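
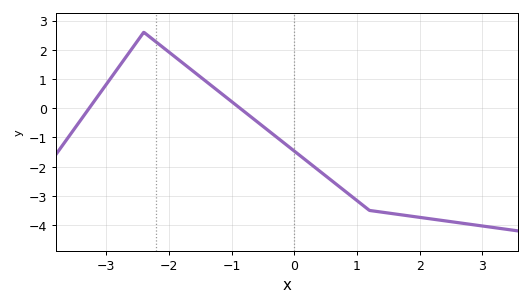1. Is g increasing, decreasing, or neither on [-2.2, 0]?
decreasing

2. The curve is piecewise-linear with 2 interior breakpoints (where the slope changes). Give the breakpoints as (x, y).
(-2.4, 2.6); (1.2, -3.5)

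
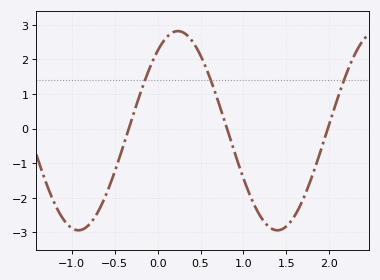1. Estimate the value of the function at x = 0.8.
0.1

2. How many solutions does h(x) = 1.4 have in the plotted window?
3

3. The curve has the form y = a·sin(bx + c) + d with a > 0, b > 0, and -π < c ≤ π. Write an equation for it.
y = 2.88sin(2.7x + 0.93) - 0.06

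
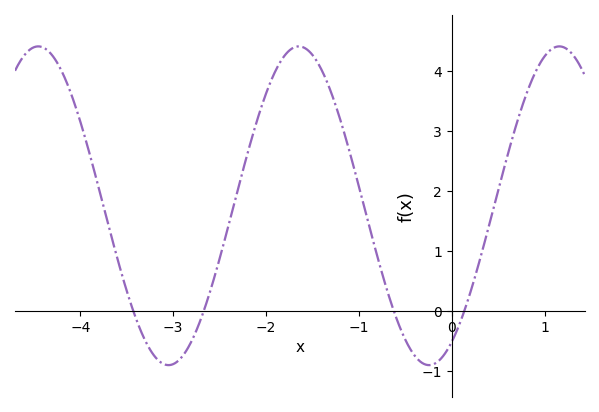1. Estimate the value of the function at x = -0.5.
-0.488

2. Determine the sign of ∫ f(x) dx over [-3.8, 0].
positive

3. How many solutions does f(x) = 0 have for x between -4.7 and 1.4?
4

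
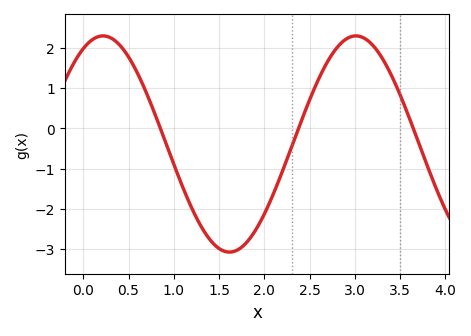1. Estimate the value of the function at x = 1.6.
-3.1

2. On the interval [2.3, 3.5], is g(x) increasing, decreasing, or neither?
neither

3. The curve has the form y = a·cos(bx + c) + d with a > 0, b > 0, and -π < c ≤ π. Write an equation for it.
y = 2.69cos(2.2x - 0.49) - 0.39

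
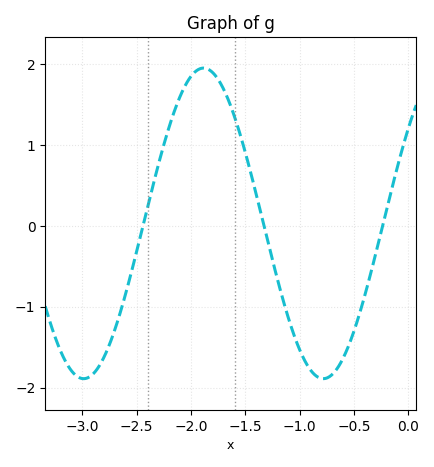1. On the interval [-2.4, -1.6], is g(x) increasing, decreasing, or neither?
neither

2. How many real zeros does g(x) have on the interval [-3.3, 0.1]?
3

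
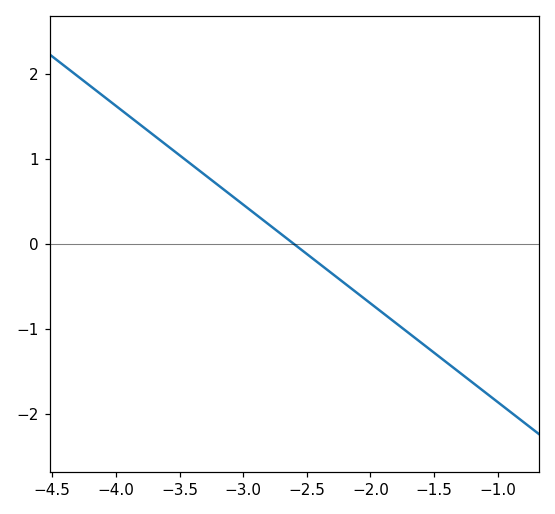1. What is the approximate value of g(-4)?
1.62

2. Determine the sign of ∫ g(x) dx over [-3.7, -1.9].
positive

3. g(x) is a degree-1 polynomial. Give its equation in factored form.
y = -1.16(x + 2.6)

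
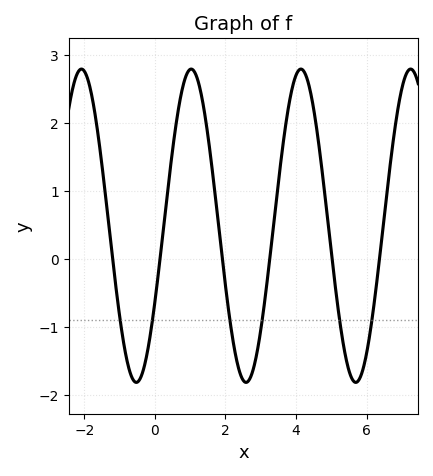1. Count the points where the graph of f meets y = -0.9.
6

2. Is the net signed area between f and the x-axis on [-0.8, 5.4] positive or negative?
positive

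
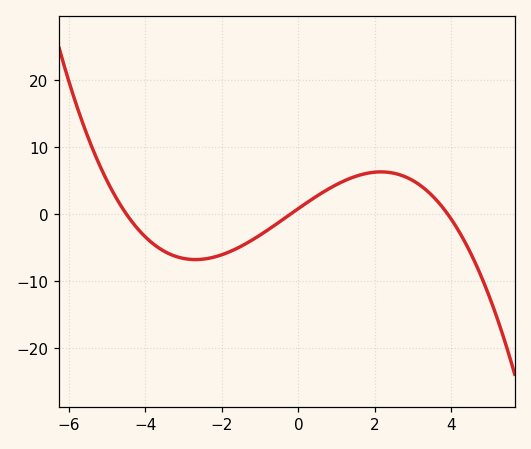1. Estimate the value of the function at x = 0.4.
2.37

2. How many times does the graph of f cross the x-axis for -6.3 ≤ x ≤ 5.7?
3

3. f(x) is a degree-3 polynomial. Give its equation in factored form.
y = -0.23(x + 4.5)(x + 0.2)(x - 3.9)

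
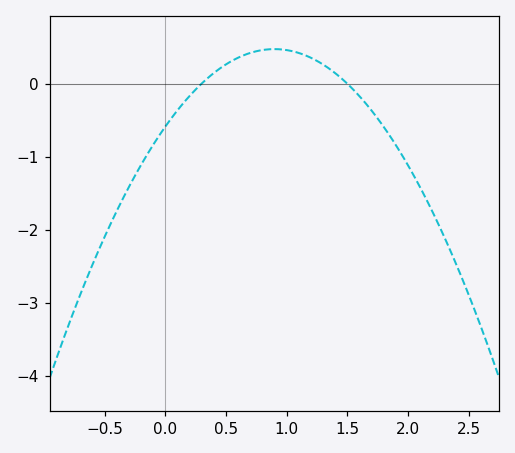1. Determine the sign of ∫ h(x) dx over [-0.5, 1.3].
negative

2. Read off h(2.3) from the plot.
-2.1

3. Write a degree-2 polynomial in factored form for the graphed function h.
y = -1.31(x - 0.3)(x - 1.5)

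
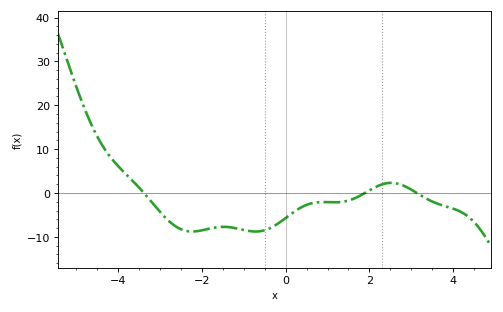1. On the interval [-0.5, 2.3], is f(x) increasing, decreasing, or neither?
neither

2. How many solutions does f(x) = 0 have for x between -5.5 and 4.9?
3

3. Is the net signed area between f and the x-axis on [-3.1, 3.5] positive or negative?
negative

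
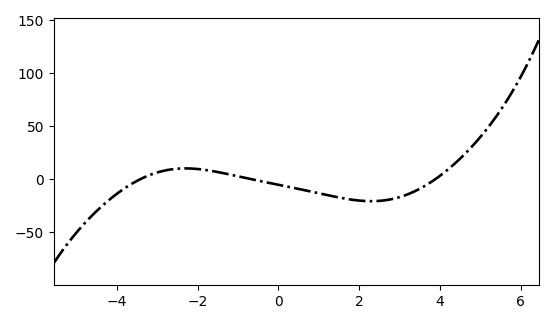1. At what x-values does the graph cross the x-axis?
-3.44, -0.642, 3.88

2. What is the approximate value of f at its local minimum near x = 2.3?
-20.5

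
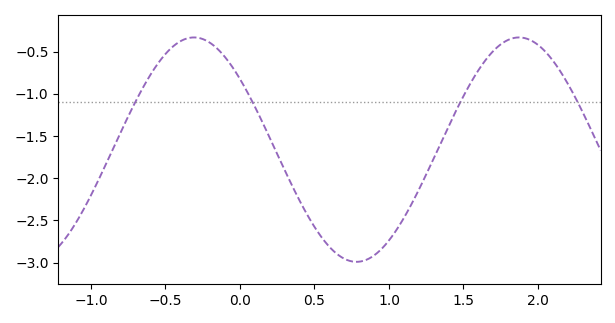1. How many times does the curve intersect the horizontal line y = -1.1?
4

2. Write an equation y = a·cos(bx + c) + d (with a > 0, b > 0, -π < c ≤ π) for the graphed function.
y = 1.33cos(2.88x + 0.89) - 1.66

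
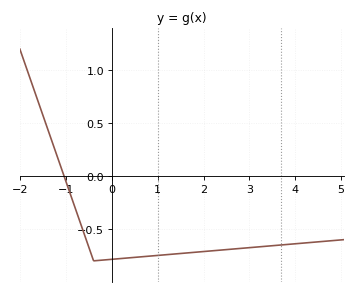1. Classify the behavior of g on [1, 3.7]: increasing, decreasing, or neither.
increasing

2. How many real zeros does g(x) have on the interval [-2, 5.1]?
1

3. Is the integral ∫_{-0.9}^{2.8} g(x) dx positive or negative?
negative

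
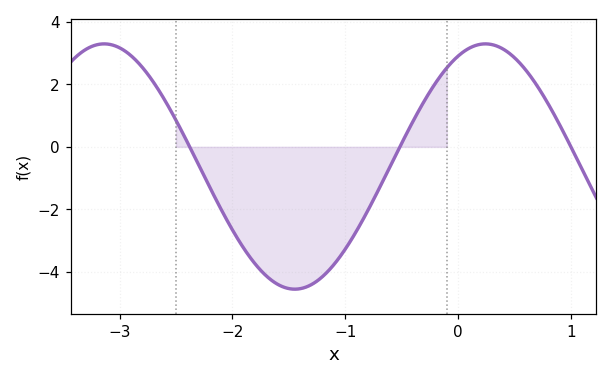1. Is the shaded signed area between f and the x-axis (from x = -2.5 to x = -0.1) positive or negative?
negative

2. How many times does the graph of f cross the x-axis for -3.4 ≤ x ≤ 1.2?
3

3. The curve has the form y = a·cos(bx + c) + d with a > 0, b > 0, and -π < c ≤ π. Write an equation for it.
y = 3.93cos(1.86x - 0.45) - 0.63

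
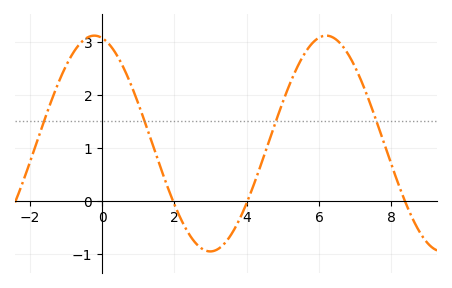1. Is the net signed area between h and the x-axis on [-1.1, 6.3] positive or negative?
positive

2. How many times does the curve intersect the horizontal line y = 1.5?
4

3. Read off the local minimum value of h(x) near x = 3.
-1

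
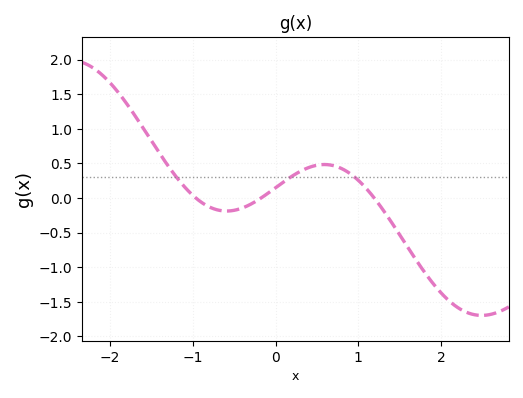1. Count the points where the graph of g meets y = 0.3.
3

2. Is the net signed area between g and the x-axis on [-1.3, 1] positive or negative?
positive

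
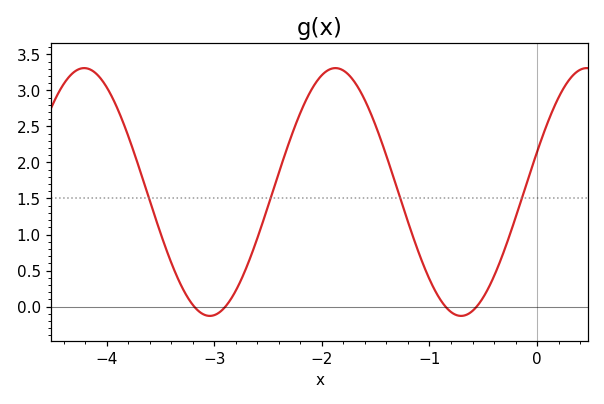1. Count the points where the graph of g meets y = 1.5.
4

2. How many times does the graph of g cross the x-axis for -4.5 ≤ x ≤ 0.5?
4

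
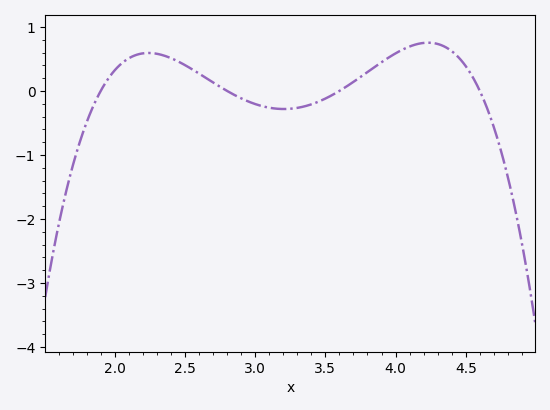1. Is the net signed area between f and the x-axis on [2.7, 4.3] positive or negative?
positive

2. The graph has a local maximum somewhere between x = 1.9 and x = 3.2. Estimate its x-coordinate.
2.25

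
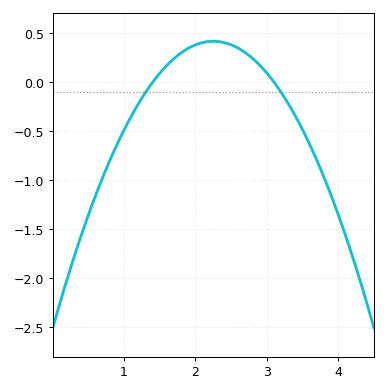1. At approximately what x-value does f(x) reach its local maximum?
2.25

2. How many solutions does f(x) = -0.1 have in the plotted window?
2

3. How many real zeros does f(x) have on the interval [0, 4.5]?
2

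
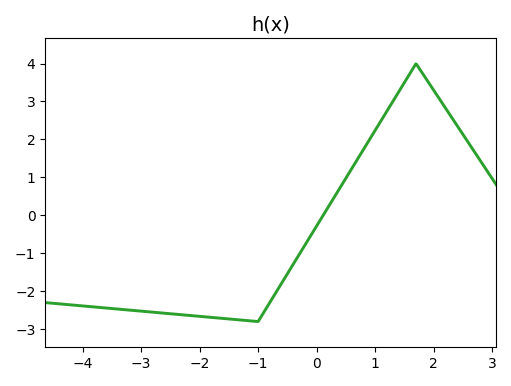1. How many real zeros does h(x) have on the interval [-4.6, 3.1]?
1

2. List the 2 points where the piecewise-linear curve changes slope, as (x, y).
(-1, -2.8); (1.7, 4)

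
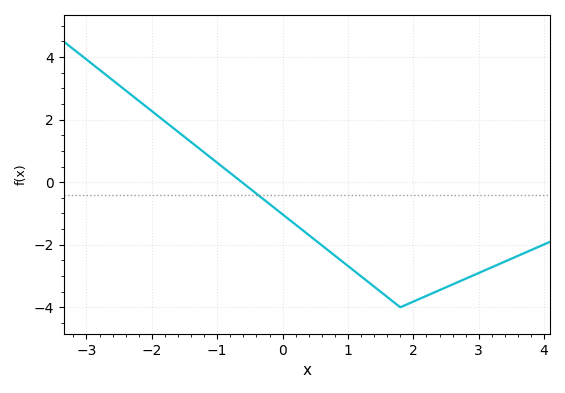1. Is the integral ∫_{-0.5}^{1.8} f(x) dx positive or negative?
negative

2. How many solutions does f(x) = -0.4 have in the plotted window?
1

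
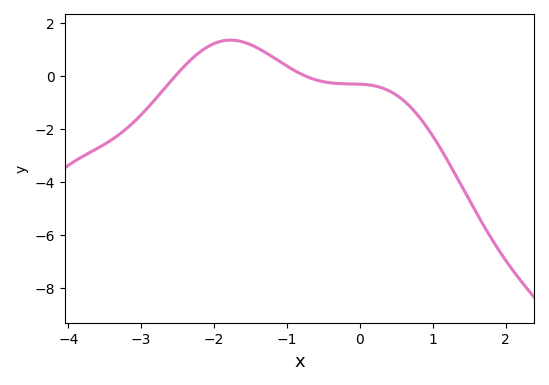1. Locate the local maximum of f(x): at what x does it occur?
-1.8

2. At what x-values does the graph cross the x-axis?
-2.5, -0.8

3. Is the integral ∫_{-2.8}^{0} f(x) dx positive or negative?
positive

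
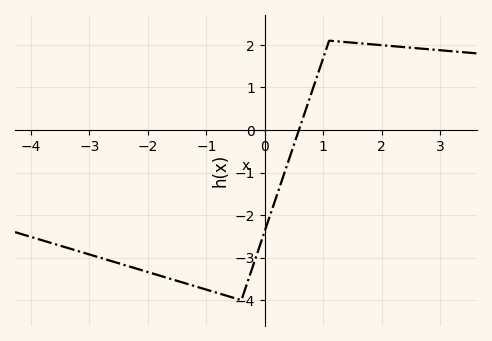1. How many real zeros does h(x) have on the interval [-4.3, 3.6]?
1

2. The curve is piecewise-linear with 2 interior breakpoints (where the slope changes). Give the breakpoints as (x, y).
(-0.4, -4); (1.1, 2.1)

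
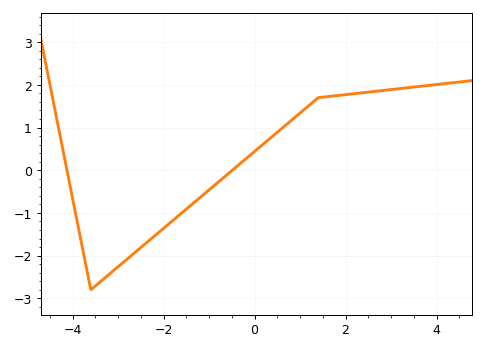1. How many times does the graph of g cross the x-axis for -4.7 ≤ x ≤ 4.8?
2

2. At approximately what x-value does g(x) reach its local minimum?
-3.6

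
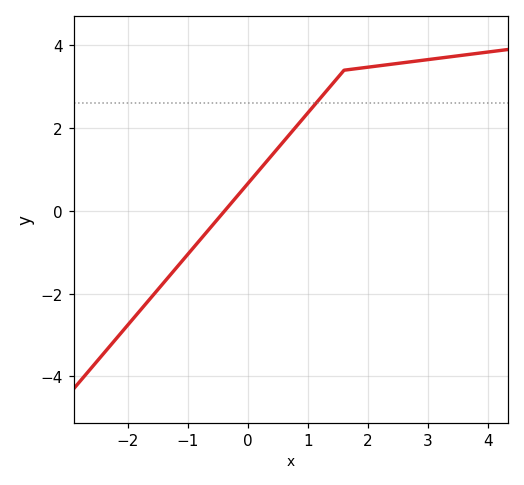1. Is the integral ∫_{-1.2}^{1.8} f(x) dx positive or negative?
positive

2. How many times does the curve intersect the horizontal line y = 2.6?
1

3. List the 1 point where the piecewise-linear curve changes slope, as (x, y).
(1.6, 3.4)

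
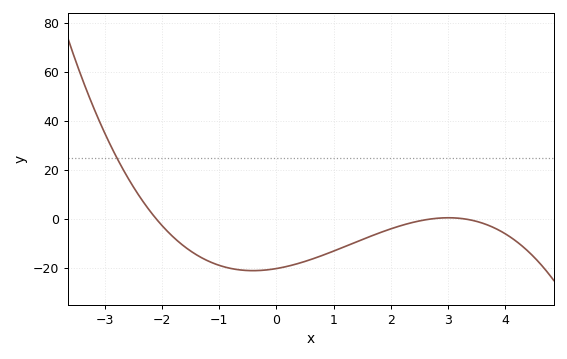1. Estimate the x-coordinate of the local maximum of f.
3.01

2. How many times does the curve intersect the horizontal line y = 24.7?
1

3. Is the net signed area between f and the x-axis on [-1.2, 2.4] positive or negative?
negative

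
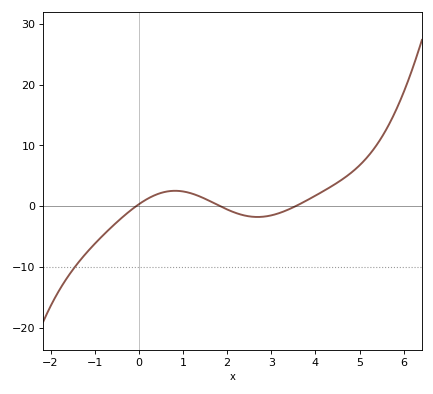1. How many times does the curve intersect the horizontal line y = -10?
1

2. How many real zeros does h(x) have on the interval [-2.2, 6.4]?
3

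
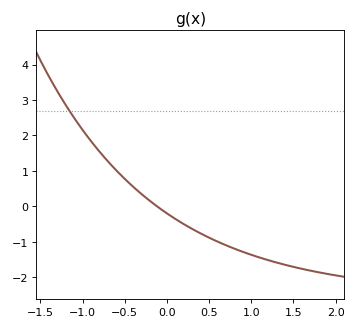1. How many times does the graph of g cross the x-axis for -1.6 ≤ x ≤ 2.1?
1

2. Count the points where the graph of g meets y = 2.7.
1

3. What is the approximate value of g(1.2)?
-1.52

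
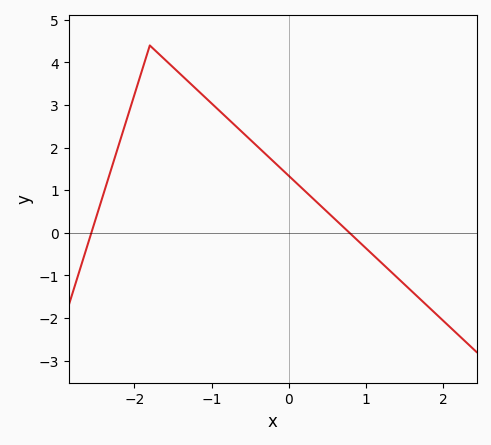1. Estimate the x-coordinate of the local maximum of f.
-1.8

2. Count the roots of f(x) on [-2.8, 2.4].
2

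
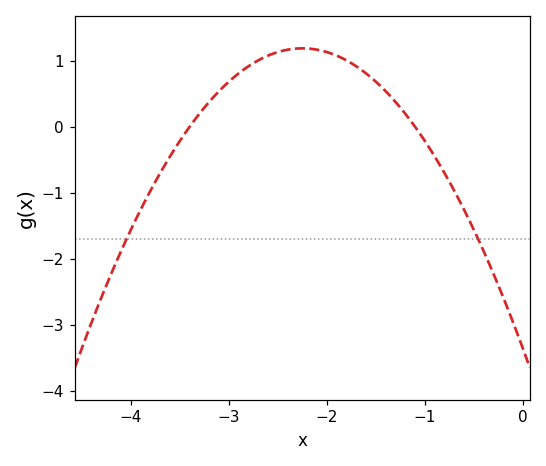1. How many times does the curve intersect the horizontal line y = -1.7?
2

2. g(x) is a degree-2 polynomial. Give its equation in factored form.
y = -0.9(x + 3.4)(x + 1.1)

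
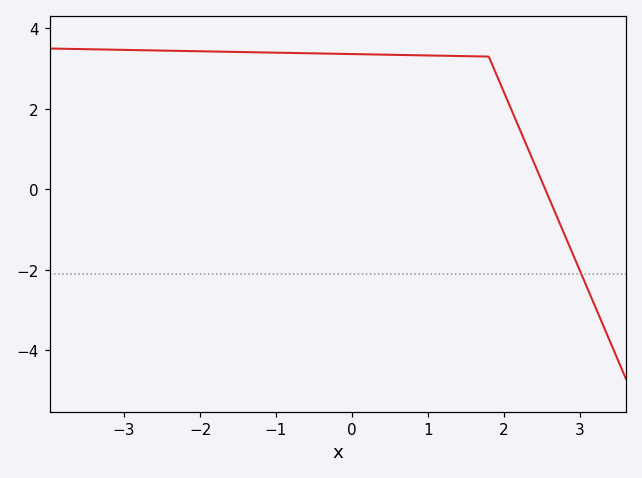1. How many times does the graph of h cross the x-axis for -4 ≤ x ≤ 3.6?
1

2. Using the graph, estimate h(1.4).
3.31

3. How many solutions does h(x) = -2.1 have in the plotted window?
1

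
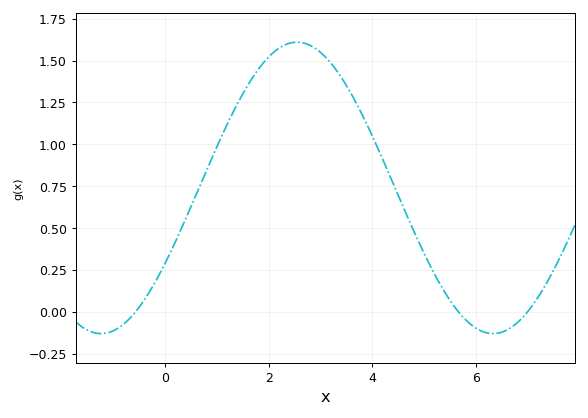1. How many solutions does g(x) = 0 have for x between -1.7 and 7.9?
3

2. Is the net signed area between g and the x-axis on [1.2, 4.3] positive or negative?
positive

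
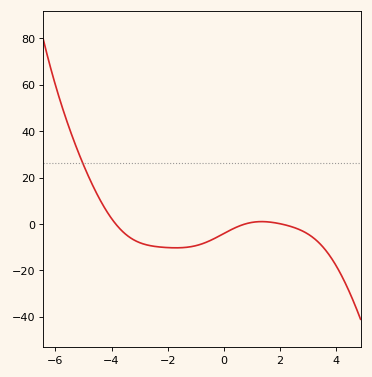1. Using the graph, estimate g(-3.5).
-4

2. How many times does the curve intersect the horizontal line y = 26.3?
1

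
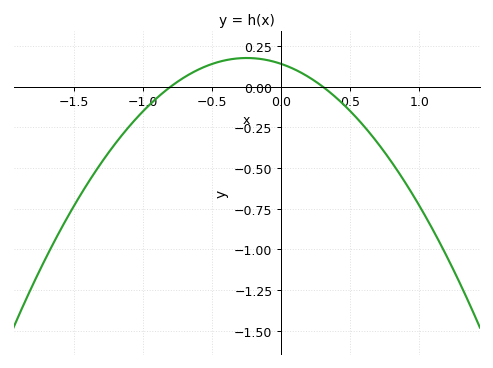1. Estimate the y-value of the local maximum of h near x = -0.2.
0.18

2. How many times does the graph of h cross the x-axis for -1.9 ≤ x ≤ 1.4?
2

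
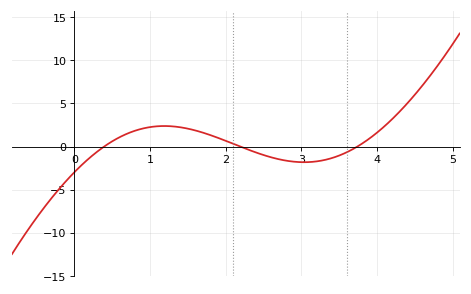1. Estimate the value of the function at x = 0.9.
2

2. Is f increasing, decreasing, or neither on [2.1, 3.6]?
neither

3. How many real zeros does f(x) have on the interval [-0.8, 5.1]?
3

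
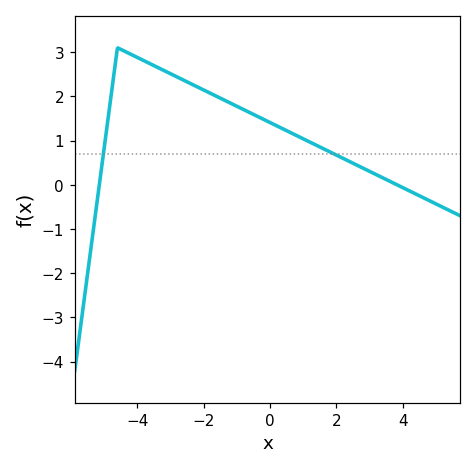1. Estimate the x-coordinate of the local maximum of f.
-4.6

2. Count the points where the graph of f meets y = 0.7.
2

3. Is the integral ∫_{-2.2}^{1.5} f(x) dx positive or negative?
positive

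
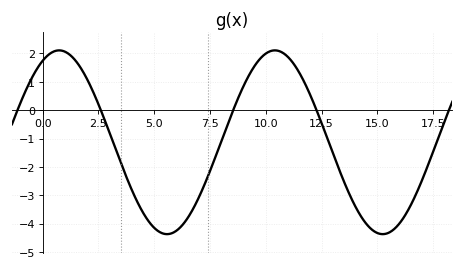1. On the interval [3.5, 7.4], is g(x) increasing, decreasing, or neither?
neither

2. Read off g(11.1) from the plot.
1.78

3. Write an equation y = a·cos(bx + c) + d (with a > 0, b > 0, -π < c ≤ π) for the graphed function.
y = 3.24cos(0.65x - 0.48) - 1.13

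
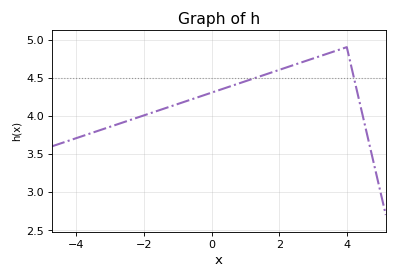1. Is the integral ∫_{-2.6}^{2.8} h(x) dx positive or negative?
positive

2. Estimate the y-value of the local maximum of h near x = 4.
4.9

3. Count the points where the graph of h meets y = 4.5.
2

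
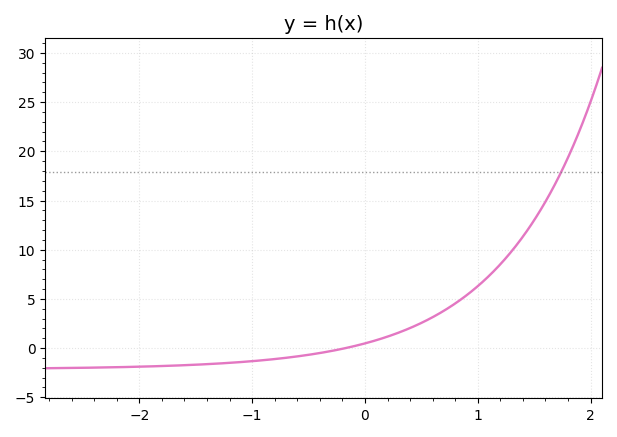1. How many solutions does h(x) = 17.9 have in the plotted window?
1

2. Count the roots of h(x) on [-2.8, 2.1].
1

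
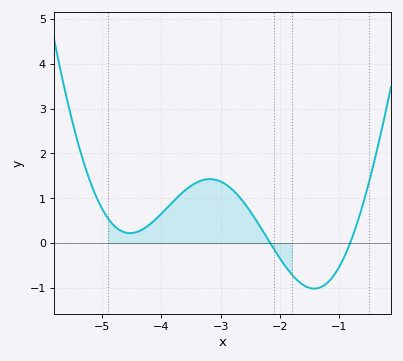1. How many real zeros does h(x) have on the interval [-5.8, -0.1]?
2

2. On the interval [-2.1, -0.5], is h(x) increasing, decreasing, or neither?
neither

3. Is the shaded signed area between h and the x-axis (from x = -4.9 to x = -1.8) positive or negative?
positive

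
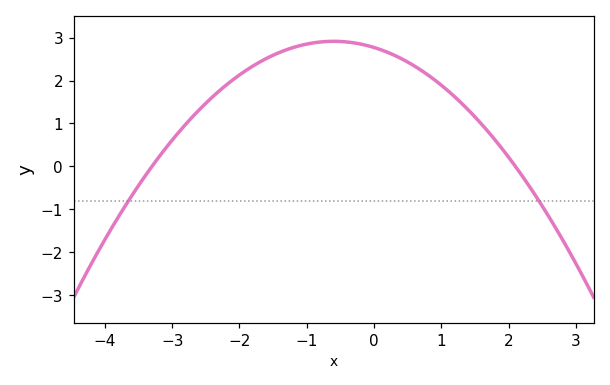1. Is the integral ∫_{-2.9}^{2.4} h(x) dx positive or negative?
positive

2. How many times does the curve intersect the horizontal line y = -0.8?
2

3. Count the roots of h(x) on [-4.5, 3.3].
2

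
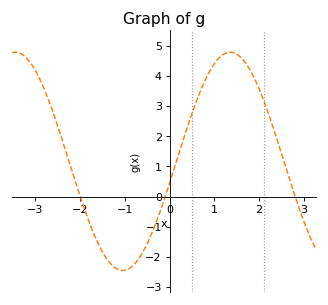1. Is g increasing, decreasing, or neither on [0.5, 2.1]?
neither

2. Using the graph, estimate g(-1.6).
-1.54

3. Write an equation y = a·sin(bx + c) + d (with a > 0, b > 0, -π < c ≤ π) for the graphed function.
y = 3.62sin(1.31x - 0.202) + 1.17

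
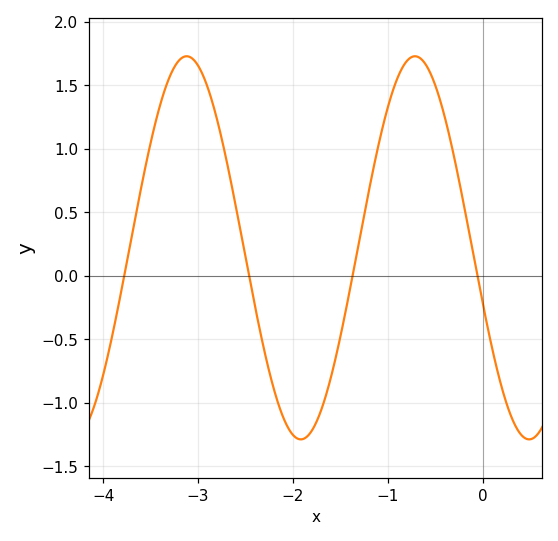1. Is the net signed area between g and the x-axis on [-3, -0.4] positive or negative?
positive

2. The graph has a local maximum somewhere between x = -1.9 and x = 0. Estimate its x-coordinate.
-0.712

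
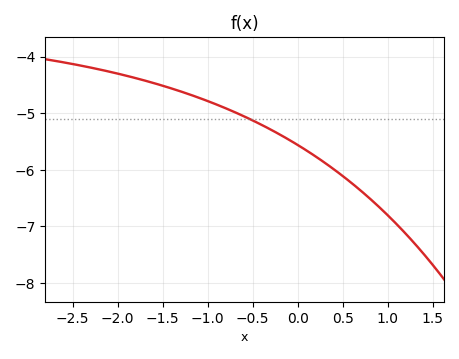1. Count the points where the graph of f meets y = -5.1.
1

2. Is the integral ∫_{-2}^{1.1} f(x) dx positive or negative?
negative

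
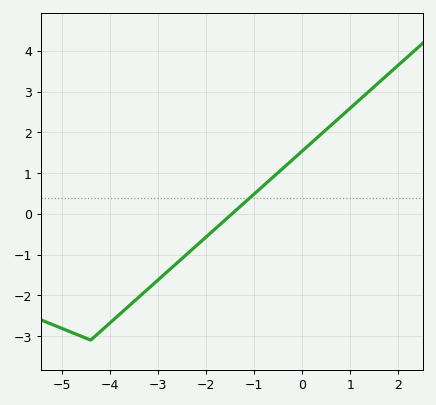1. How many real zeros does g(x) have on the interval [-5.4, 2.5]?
1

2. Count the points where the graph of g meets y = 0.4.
1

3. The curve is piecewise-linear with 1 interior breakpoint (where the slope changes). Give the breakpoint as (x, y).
(-4.4, -3.1)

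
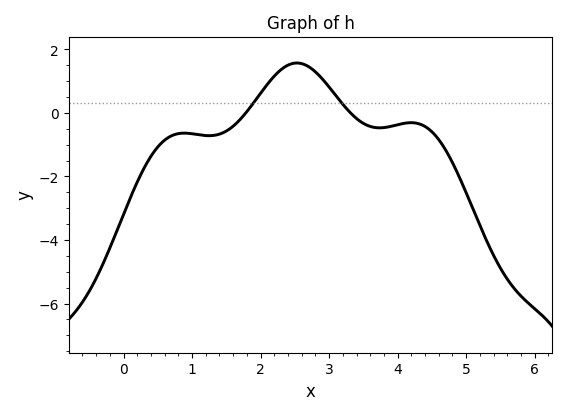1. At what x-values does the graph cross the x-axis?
1.8, 3.3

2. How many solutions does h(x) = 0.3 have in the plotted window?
2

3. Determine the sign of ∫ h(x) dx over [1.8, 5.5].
negative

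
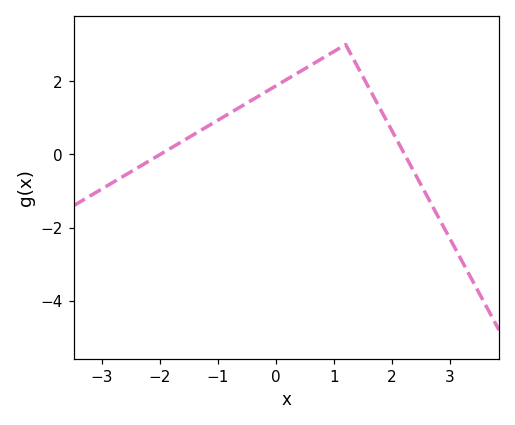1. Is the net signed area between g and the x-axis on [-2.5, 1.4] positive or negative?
positive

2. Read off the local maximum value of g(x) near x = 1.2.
3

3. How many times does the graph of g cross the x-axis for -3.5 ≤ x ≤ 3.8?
2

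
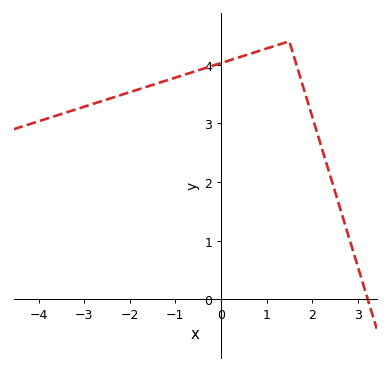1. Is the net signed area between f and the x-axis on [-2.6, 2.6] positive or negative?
positive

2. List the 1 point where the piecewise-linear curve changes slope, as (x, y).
(1.5, 4.4)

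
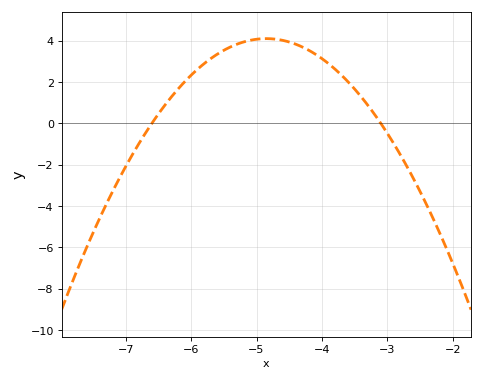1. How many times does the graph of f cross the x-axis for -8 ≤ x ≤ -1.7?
2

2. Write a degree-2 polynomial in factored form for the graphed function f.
y = -1.34(x + 6.6)(x + 3.1)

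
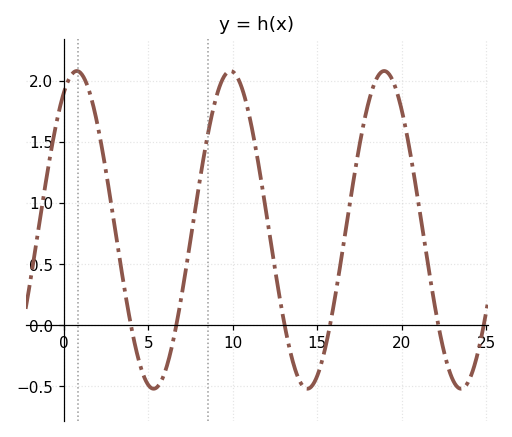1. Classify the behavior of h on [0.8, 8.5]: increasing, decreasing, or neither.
neither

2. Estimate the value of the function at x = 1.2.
2.02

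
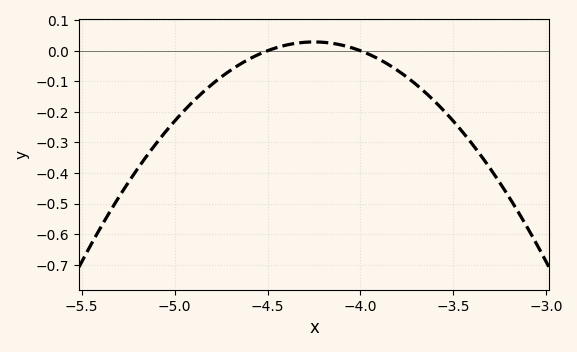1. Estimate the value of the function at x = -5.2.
-0.386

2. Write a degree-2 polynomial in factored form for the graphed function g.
y = -0.46(x + 4.5)(x + 4)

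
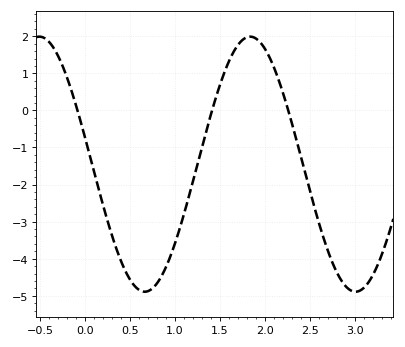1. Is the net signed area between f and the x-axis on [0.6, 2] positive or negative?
negative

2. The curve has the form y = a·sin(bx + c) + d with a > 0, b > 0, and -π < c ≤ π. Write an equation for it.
y = 3.44sin(2.68x + 2.93) - 1.45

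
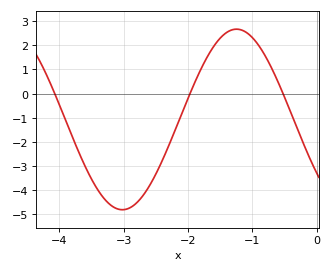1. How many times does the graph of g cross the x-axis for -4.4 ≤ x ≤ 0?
3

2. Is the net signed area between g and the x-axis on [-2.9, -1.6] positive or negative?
negative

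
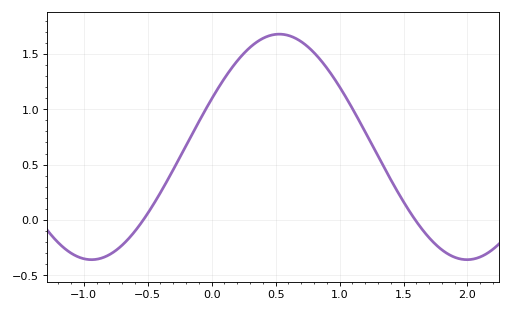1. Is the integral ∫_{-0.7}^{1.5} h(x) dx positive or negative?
positive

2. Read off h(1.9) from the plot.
-0.35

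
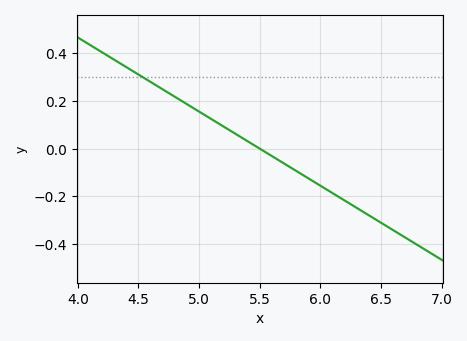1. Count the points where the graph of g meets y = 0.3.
1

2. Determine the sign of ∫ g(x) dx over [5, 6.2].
negative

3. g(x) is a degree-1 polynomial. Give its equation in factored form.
y = -0.31(x - 5.5)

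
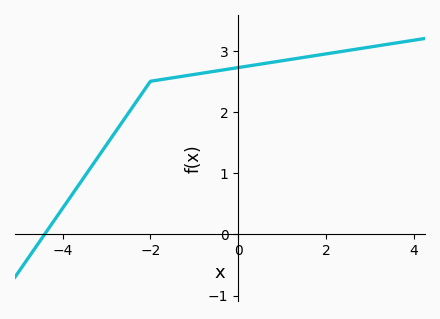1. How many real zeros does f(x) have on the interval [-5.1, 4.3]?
1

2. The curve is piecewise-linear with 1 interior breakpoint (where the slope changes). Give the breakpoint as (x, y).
(-2, 2.5)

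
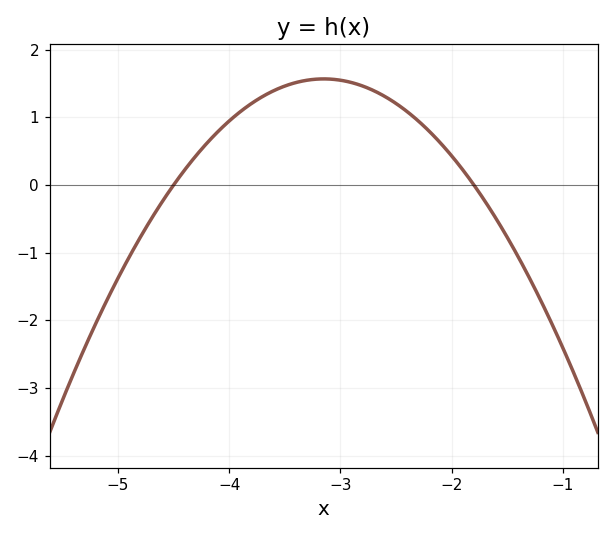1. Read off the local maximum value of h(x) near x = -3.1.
1.57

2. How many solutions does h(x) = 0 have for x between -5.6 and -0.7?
2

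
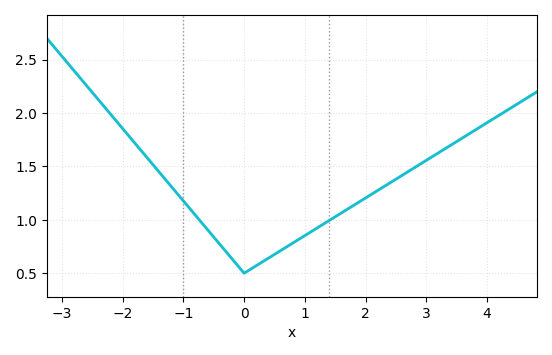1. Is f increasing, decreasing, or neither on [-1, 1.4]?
neither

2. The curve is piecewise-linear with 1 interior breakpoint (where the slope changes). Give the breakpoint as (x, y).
(0, 0.5)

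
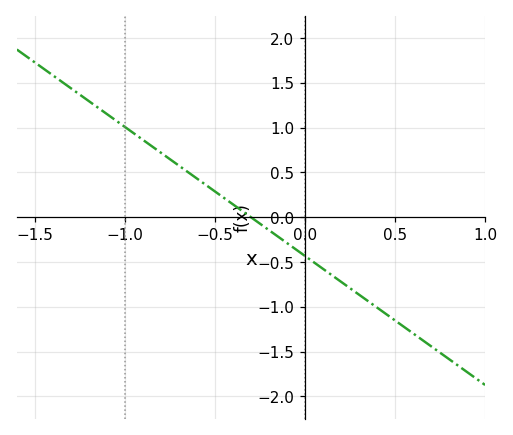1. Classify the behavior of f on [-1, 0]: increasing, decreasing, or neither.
decreasing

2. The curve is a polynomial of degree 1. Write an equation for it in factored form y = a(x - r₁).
y = -1.44(x + 0.3)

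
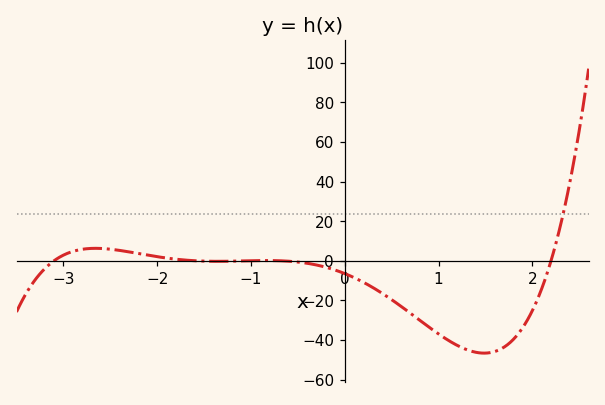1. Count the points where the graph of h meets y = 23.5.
1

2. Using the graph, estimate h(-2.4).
6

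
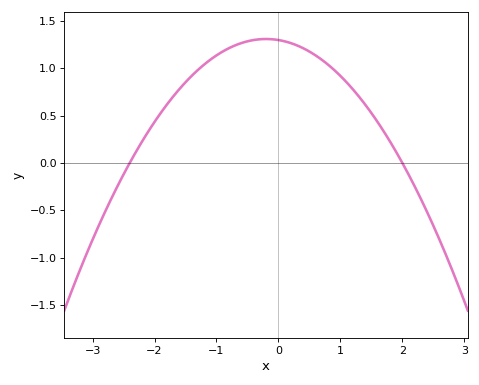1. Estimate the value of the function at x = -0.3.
1.3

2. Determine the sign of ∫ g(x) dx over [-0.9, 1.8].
positive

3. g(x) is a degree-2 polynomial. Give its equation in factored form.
y = -0.27(x + 2.4)(x - 2)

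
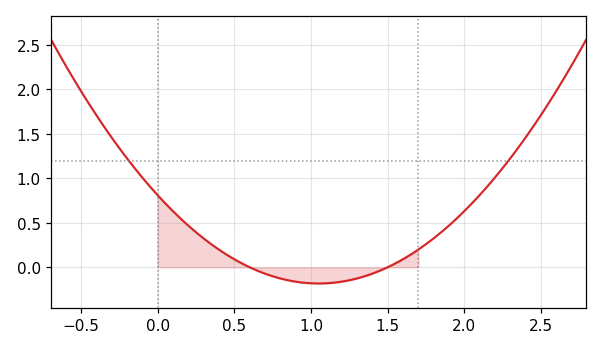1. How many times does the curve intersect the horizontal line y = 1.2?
2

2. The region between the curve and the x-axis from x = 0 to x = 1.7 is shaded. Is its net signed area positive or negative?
positive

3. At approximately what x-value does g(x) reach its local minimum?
1.05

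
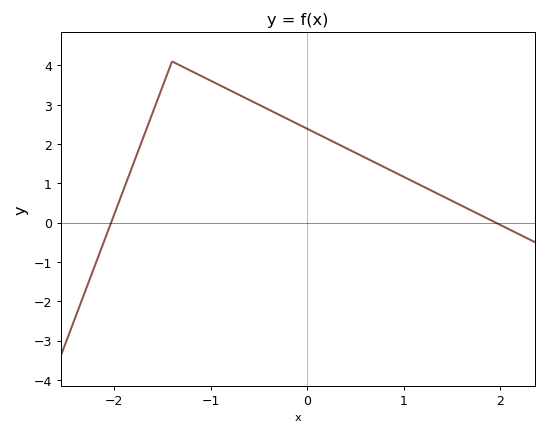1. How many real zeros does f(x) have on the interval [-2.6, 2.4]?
2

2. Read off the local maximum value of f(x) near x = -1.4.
4.1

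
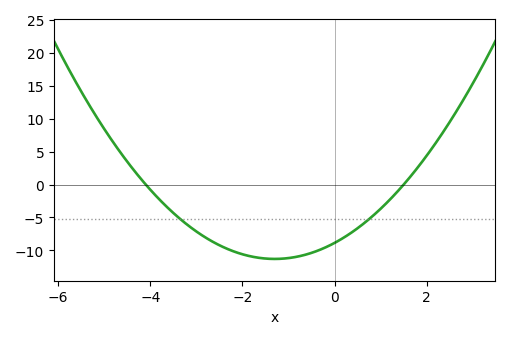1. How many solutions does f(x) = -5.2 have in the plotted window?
2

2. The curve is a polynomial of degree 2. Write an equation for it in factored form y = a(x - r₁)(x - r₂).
y = 1.44(x + 4.1)(x - 1.5)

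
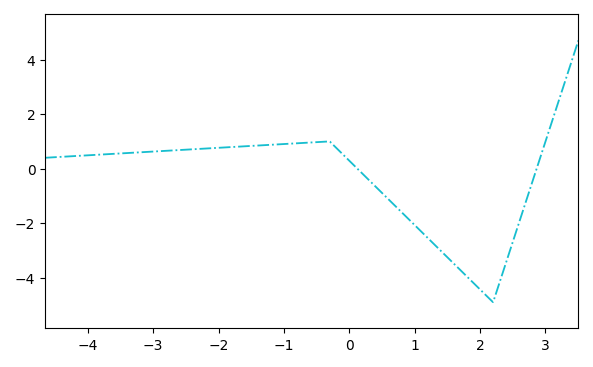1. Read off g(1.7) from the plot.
-3.72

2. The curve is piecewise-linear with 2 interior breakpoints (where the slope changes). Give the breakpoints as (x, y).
(-0.3, 1); (2.2, -4.9)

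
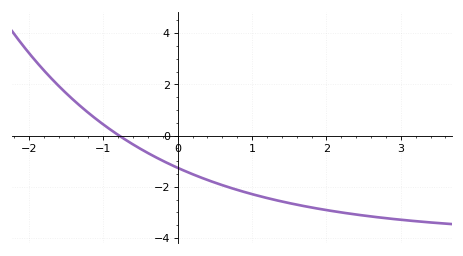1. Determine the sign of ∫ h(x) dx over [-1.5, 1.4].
negative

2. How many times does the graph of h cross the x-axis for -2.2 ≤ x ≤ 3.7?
1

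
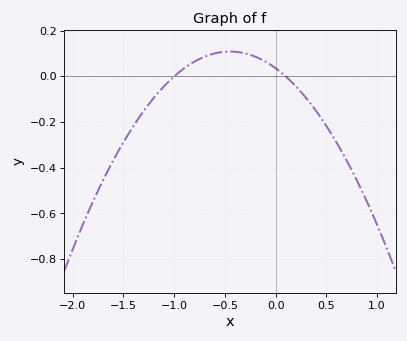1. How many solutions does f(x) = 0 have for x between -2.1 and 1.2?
2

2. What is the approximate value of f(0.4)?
-0.151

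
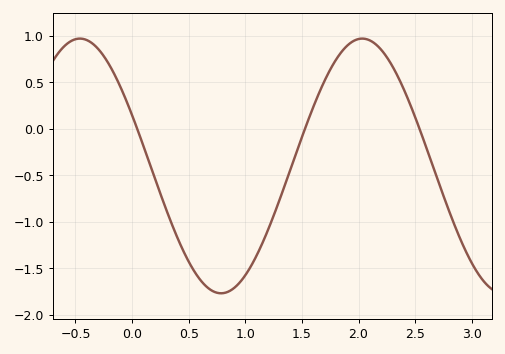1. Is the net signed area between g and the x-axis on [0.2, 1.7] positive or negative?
negative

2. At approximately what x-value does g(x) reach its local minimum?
0.8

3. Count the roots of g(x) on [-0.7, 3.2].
3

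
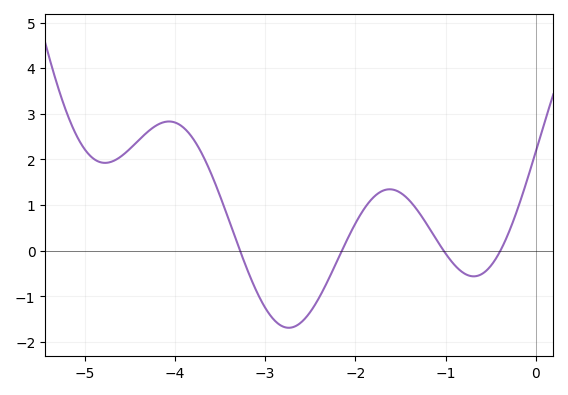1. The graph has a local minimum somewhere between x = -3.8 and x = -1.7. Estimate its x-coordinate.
-2.7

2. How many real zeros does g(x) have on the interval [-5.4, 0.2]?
4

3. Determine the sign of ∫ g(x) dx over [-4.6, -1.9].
positive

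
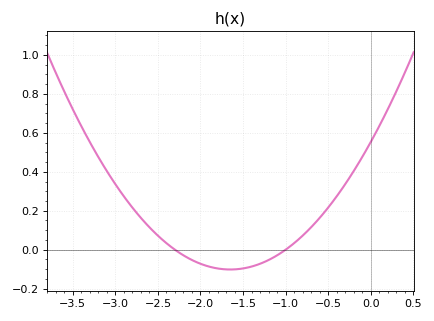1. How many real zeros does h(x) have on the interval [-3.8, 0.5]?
2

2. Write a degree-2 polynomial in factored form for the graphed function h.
y = 0.24(x + 2.3)(x + 1)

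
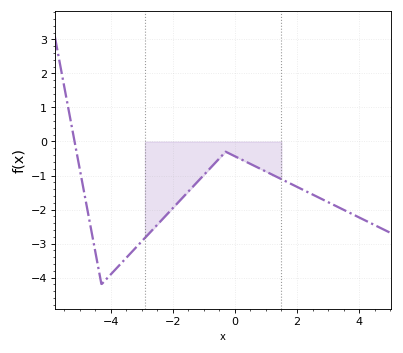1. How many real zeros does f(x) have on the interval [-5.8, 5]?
1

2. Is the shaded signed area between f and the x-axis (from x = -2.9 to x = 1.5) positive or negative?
negative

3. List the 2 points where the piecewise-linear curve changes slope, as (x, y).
(-4.3, -4.2); (-0.3, -0.3)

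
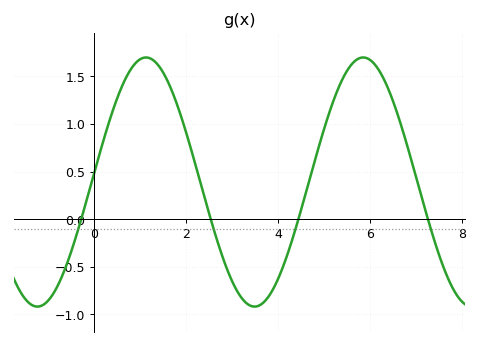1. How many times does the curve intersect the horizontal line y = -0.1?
4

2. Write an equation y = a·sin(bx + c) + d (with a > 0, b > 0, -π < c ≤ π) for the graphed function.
y = 1.31sin(1.3x + 0.07) + 0.39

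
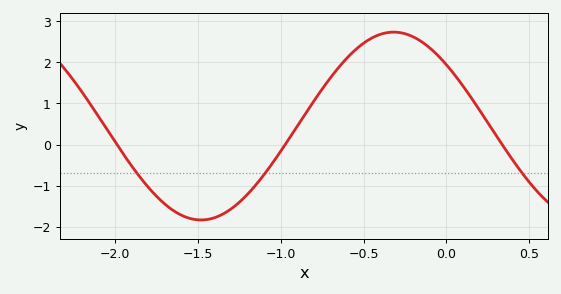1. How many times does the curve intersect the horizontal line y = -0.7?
3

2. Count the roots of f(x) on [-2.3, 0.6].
3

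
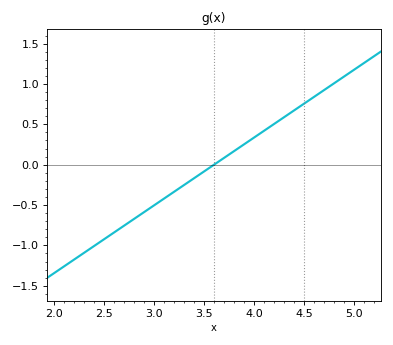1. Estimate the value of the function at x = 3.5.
-0.1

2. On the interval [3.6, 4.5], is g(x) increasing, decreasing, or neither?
increasing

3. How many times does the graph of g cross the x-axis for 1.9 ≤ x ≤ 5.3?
1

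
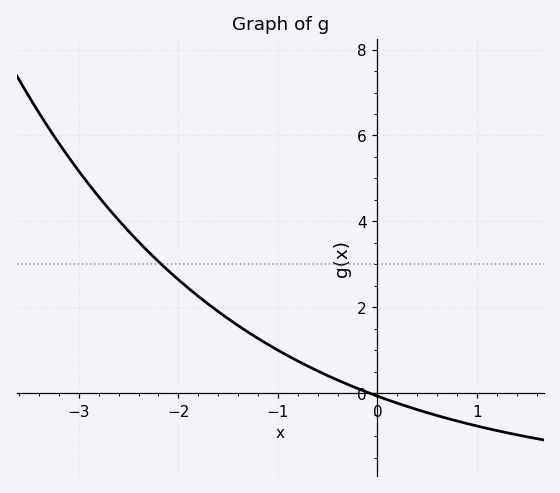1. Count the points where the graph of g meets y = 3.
1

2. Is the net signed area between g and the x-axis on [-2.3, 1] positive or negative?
positive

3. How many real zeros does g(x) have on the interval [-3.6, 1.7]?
1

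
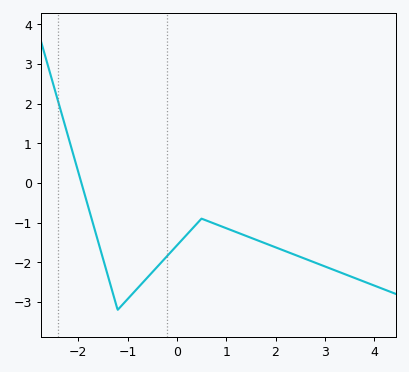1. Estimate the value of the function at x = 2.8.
-2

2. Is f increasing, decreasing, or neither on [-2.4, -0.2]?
neither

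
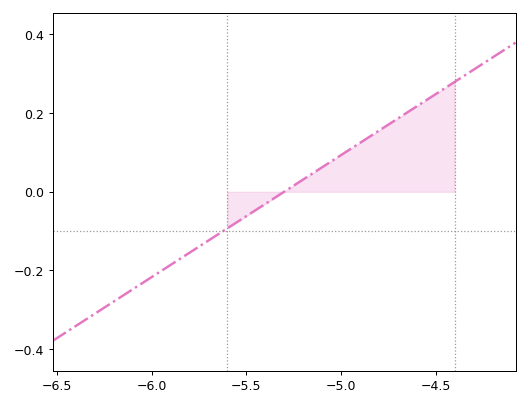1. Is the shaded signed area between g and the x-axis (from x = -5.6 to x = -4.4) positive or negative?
positive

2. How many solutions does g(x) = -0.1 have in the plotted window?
1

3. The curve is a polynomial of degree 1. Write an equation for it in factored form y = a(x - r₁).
y = 0.31(x + 5.3)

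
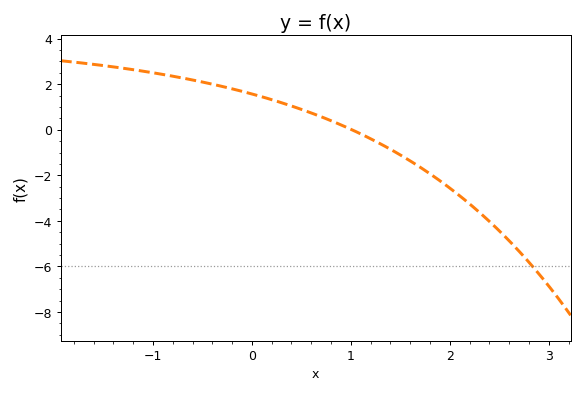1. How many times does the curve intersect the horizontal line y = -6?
1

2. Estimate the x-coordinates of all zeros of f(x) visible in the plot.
1.01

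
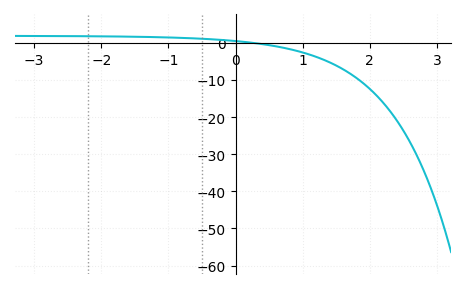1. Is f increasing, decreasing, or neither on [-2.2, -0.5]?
decreasing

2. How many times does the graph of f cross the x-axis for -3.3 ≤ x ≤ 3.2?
1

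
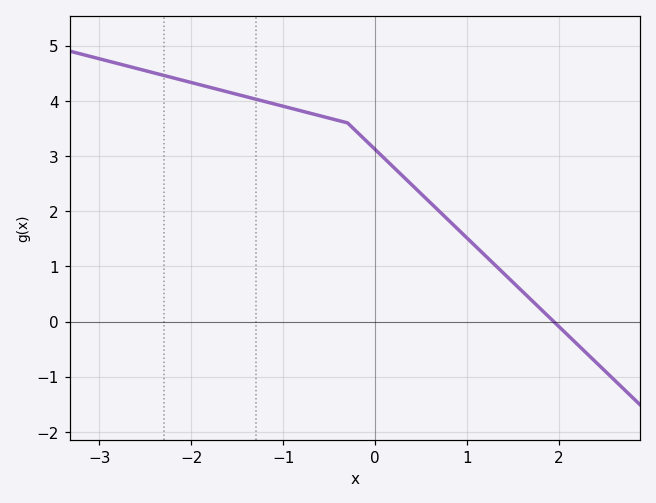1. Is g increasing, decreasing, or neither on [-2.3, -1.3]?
decreasing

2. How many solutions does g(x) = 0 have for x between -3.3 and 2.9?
1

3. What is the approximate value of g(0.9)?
1.67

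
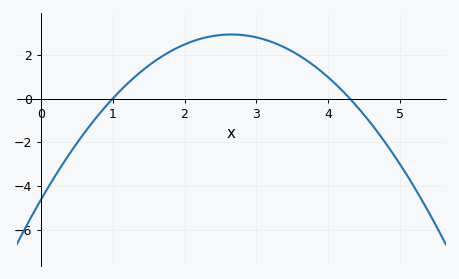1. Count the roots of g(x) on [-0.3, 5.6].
2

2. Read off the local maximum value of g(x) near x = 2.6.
3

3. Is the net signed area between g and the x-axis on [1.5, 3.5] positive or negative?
positive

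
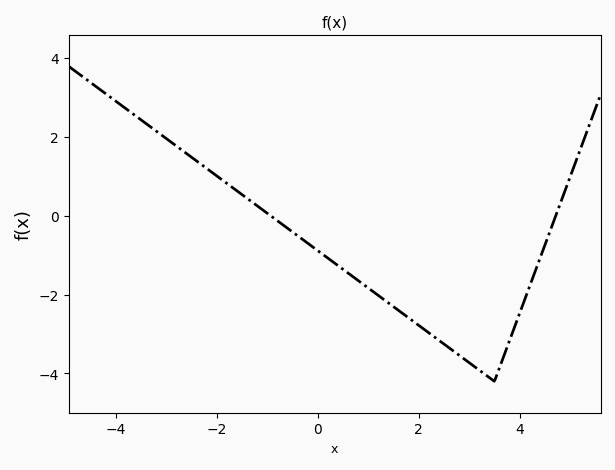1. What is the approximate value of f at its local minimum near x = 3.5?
-4.2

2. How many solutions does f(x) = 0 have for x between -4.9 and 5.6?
2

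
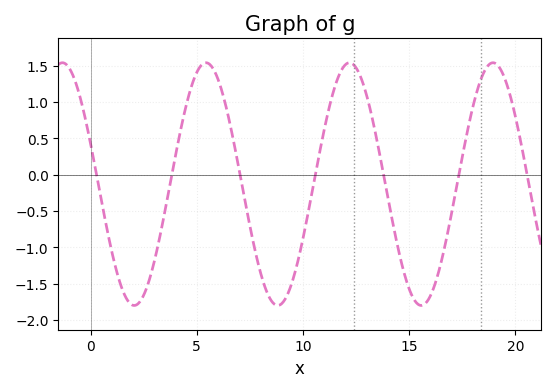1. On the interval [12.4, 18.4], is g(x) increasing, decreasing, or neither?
neither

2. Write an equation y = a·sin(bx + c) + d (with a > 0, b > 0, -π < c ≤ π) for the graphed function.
y = 1.67sin(0.93x + 2.8) - 0.13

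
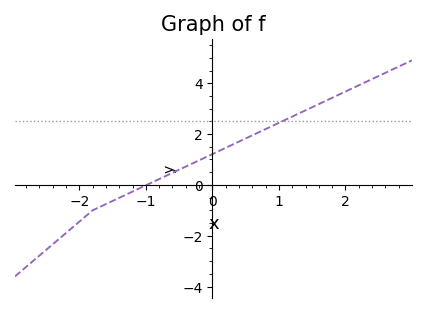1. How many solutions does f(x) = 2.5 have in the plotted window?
1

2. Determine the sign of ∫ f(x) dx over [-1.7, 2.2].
positive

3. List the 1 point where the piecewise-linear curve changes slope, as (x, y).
(-1.8, -1)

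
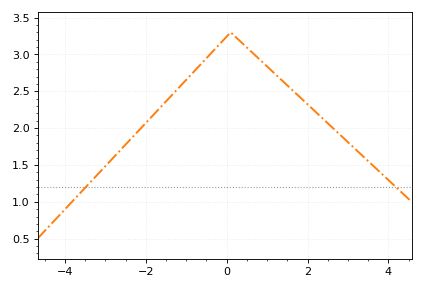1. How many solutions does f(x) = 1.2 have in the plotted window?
2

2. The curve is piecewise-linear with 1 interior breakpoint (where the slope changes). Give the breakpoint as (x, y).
(0.1, 3.3)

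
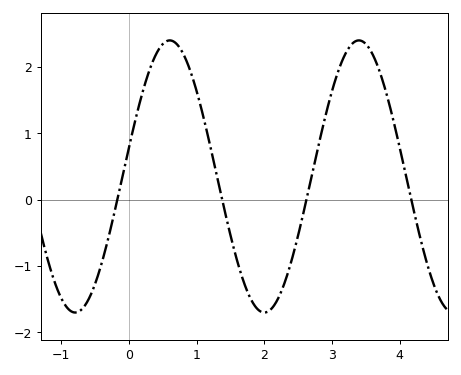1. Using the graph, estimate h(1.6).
-0.9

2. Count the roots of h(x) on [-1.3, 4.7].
4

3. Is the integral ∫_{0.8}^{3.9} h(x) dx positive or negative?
positive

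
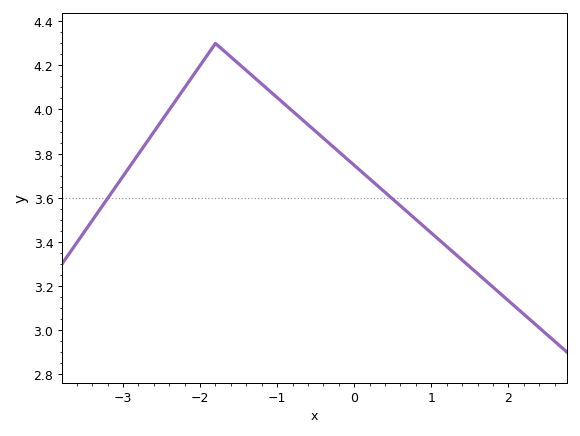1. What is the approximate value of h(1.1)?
3.41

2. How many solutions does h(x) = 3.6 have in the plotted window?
2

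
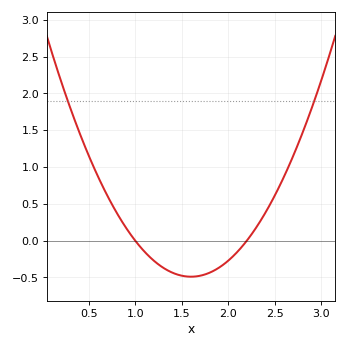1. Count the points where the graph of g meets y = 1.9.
2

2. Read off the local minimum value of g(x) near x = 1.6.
-0.49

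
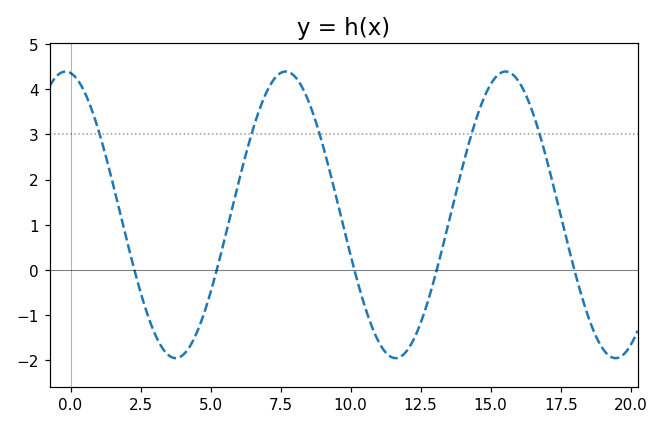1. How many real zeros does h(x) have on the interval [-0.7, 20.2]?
5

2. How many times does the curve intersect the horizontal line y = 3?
5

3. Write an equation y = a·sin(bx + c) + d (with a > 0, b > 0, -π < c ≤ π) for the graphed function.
y = 3.17sin(0.8x + 1.7) + 1.22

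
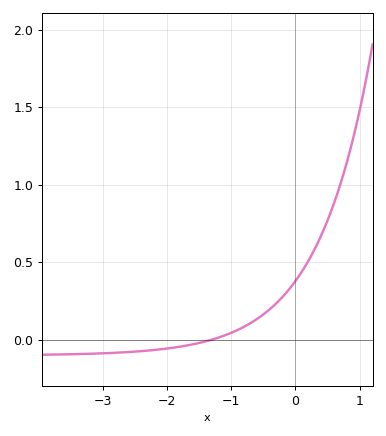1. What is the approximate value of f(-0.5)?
0.15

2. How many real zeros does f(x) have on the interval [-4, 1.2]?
1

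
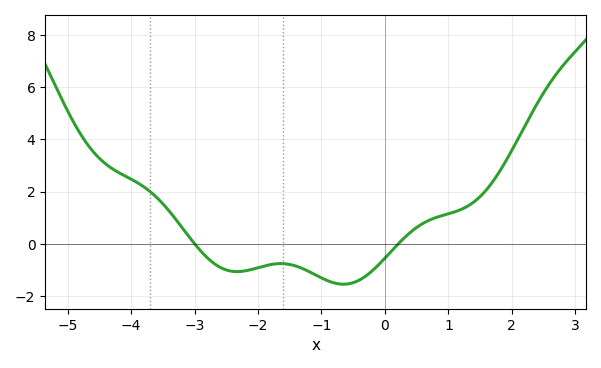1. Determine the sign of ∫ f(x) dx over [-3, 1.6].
negative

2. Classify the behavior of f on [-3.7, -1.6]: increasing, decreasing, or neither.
neither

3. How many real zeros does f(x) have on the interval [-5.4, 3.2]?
2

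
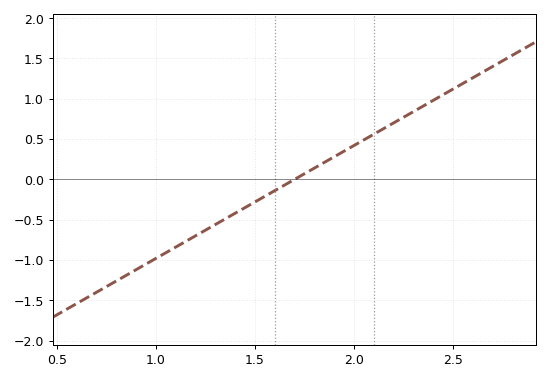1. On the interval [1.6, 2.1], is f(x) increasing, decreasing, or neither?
increasing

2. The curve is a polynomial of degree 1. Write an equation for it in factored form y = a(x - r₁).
y = 1.4(x - 1.7)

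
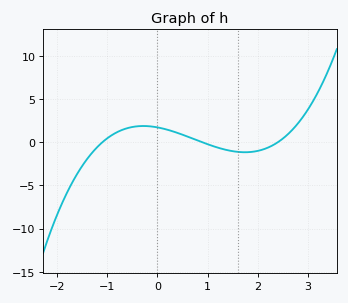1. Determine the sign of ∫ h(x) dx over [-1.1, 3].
positive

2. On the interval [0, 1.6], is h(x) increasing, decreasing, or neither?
decreasing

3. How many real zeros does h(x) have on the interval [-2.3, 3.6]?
3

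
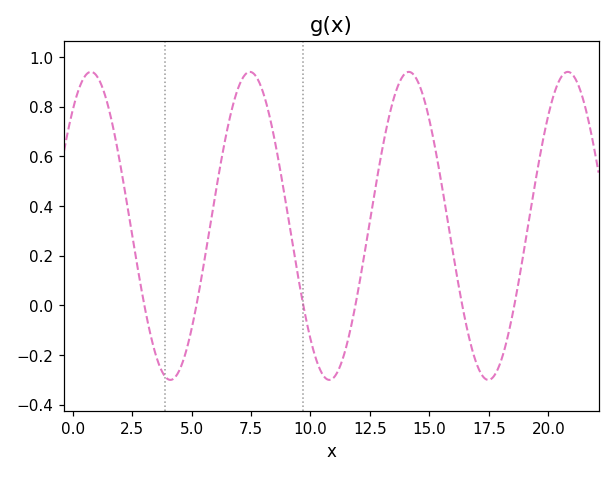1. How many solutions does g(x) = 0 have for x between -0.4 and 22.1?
6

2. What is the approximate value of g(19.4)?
0.46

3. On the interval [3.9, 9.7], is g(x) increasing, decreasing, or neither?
neither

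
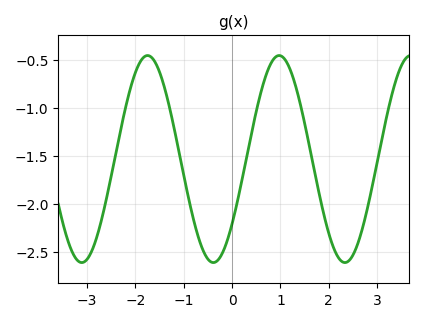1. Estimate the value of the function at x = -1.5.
-0.62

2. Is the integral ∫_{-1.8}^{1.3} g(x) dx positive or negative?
negative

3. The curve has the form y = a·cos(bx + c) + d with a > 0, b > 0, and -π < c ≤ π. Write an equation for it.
y = 1.08cos(2.31x - 2.25) - 1.53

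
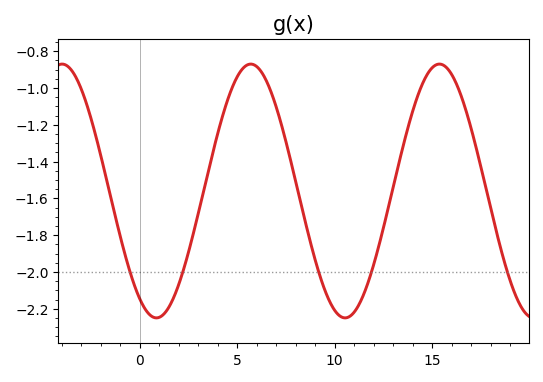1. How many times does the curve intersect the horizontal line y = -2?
5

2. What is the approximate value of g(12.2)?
-1.88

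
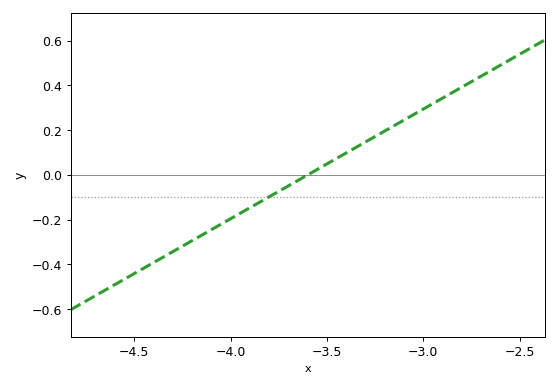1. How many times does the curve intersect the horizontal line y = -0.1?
1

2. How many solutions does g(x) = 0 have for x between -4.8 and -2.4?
1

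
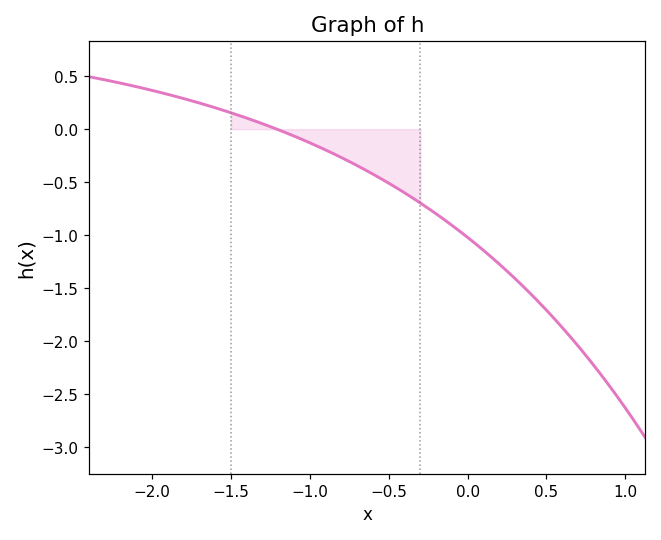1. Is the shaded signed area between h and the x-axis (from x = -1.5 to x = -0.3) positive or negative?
negative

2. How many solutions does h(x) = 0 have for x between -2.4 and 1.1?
1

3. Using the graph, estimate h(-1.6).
0.2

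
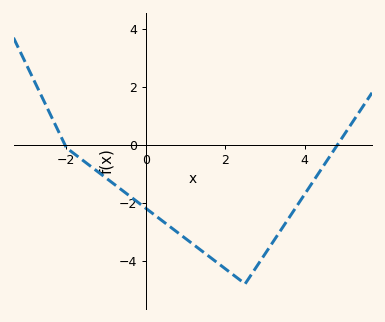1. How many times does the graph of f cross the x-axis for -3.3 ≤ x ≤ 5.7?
2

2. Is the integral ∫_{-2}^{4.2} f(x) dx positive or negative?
negative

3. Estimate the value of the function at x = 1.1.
-3.4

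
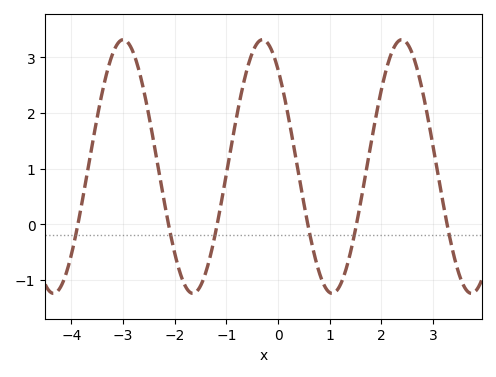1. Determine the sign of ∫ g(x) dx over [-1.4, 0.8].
positive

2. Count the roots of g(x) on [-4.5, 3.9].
6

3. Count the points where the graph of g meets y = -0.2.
6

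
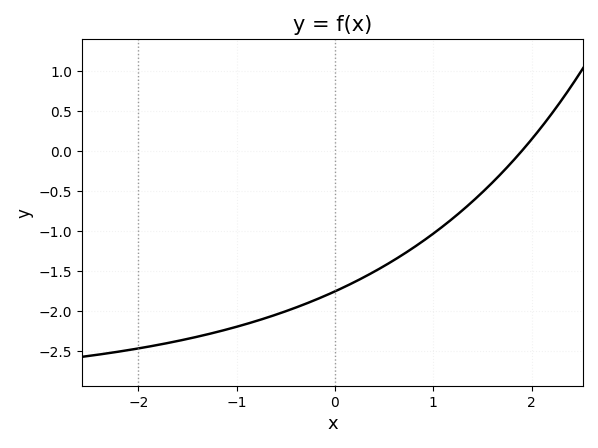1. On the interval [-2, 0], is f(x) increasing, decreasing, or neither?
increasing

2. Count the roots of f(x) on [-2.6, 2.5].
1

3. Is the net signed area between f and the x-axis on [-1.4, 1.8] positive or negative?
negative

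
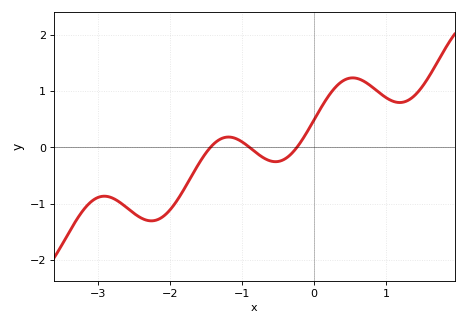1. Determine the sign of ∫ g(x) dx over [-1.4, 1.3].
positive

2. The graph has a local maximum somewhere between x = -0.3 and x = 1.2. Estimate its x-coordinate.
0.5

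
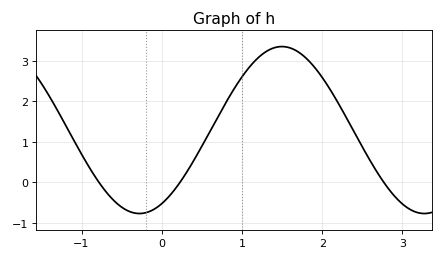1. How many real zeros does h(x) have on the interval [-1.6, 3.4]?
3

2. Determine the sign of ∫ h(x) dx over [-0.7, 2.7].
positive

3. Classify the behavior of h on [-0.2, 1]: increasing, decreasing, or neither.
increasing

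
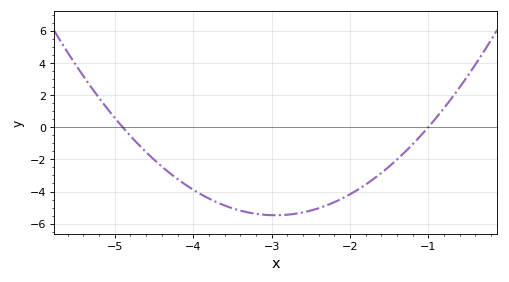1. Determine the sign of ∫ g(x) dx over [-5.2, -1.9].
negative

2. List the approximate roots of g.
-4.9, -1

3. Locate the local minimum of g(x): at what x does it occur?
-2.95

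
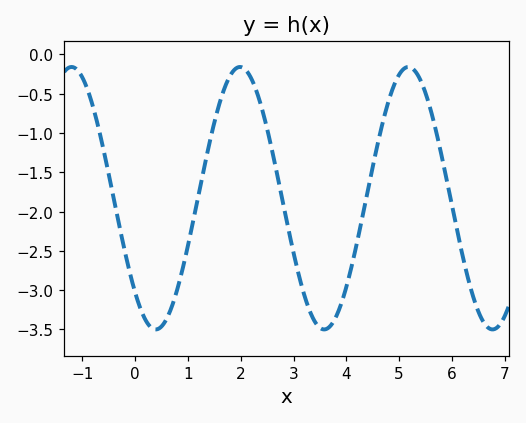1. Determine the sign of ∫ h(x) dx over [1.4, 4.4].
negative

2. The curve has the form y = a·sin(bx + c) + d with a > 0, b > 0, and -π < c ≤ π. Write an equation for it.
y = 1.67sin(2x - 2.3) - 1.83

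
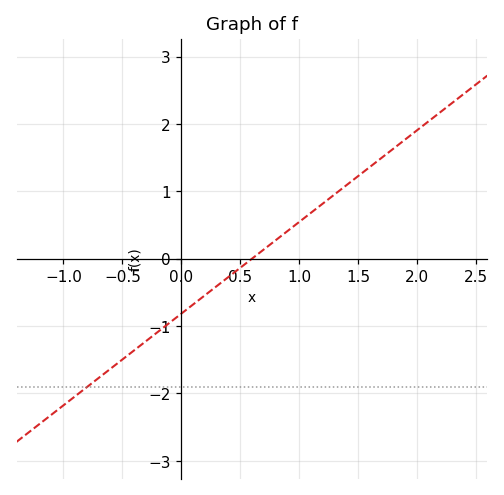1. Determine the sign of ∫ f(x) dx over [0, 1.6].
positive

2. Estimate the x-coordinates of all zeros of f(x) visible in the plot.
0.6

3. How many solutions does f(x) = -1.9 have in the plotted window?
1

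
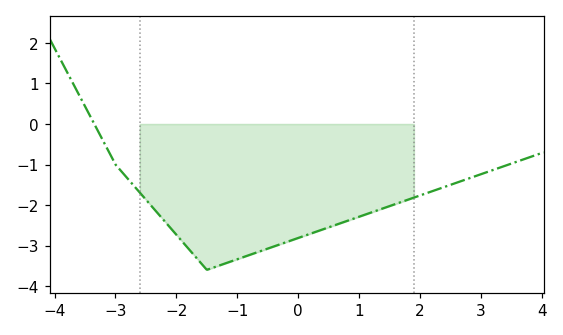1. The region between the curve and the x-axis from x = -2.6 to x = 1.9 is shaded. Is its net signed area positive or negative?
negative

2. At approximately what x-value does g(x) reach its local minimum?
-1.4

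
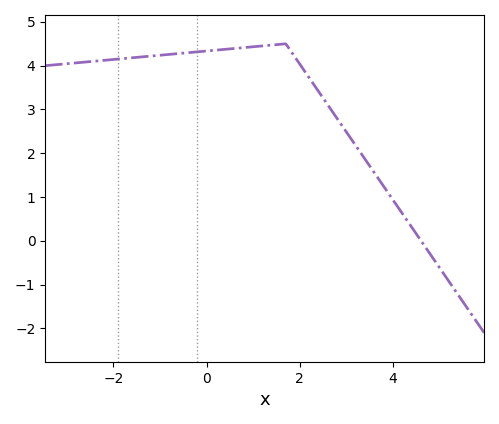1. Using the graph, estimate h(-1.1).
4.23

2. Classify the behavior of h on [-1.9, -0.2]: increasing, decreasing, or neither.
increasing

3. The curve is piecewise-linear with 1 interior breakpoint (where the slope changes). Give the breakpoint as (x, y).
(1.7, 4.5)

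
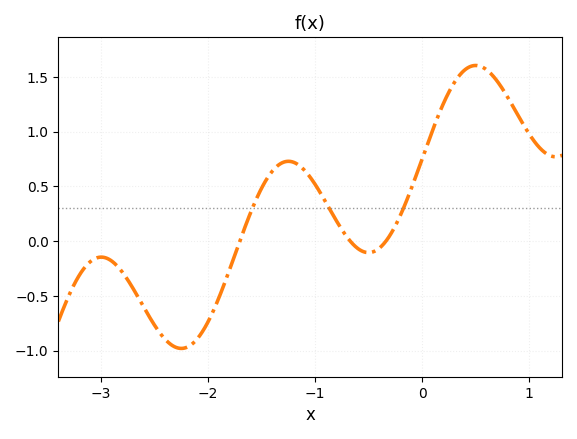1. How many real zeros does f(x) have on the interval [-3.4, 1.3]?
3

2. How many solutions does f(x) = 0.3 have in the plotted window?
3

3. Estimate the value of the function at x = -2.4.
-0.9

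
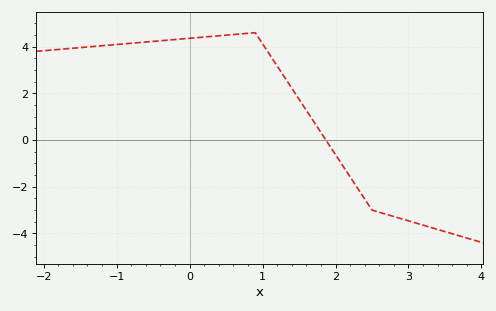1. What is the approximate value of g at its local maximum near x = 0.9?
4.6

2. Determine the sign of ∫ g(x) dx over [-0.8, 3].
positive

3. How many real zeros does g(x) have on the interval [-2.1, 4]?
1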